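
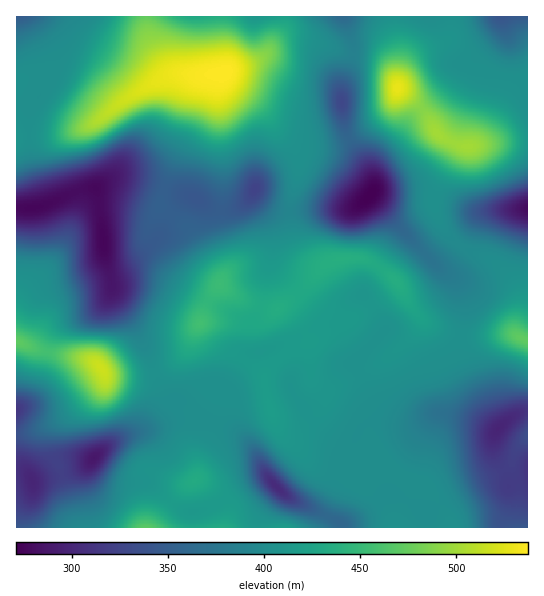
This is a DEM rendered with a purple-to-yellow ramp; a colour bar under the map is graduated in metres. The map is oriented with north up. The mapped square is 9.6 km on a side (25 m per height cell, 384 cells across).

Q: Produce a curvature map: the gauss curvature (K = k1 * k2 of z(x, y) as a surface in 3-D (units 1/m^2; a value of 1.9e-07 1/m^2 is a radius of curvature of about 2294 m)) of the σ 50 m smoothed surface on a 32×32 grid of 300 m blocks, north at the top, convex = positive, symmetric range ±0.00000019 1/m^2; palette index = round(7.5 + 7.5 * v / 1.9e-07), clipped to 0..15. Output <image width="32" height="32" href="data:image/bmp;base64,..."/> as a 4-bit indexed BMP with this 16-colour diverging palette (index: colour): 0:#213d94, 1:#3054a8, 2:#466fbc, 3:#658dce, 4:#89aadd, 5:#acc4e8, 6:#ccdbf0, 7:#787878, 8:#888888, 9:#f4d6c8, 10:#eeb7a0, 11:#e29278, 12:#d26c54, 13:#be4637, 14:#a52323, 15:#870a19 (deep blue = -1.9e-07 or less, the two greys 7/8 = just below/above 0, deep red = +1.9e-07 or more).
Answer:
<image width="32" height="32" href="data:image/bmp;base64,Qk12AgAAAAAAAHYAAAAoAAAAIAAAACAAAAABAAQAAAAAAAACAAATCwAAEwsAABAAAAAAAAAAlD0hAKhUMAC8b0YAzo1lAN2qiQDoxKwA8NvMAHh4eACIiIgAyNb0AKC37gB4kuIAVGzSADdGvgAjI6UAGQqHAHeId3iIqHaGWFW3d3h4iHeJiHd2Znd3dbhGd3d4eId3iVZkd4eId0z4d4iIeIeIh4h2yJh3iXdfmId3d3iHh3eHZt6JiHd3VoeId4d4h4d3Z3aMY3d3d0aHeIh3h4eJh3eHZ0Z3d3doh3d4d3d3eZjJZllGd3d3eIeIiHd4hneKlniPk3eHiIeHd4eHd4d3d3eHjdN3d4h4iId3d3eHd3d2ON+Fd4h3eHd4iIiId3Z4ljS6Fnd3iIeHh3d3d3d1i4djmTN3mnd4h3eIiHh3drqId62Wh4h4d4d3eHh3d4d2eHl6uWeGeHeHd4h4h3h4d3h3doh4eJiIh4d4iZd3h3d4uJhnZ3eZd3iId2iHh3h3d4aJiXd3h3d3iGiIdnd4d4h4eHiId3d3d0SoY3eGZ3iZhld4h3h3hmU6/YJodrapl3d3eIeIdppmWZi7eHV2mnh3iIh2iHa/aHeI3TdlaHhnd2eYdnh3mViIeMhXd6h3ZTZmynd3Z2Z3iGWGd4i6lXZc+5h3iGaHd4gyZ2qmmaV3aapnx4epdnd3ZUdXh3d3h3iIdEWHmXZ3efh/YniHd3iIiHd3iIiHh3jIn9aIiHd3eHd3iIiJl3d3dG+4qId3h3d4d3h3i2Wnd2U1Voh3d4d3d3h3d4mJh3hnZnd4d4h3eHd5l4h1t2h4h3d4h3mH"/>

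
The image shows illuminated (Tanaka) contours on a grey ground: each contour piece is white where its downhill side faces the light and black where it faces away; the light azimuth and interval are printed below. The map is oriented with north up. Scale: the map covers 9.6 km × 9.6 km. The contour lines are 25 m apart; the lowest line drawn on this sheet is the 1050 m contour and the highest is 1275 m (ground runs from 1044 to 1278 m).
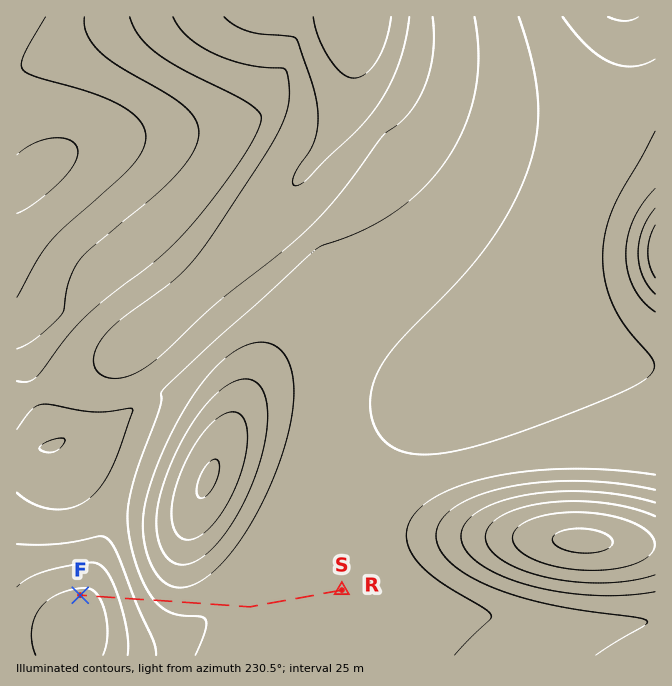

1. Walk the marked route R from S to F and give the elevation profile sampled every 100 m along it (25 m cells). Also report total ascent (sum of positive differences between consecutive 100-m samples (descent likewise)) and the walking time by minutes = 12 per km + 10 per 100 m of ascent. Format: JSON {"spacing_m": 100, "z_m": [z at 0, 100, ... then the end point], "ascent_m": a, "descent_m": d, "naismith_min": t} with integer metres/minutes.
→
{"spacing_m": 100, "z_m": [1193, 1193, 1194, 1194, 1194, 1194, 1194, 1193, 1193, 1193, 1192, 1192, 1191, 1190, 1189, 1187, 1185, 1183, 1180, 1179, 1179, 1181, 1182, 1184, 1185, 1186, 1185, 1182, 1177, 1171, 1163, 1154, 1143, 1133, 1123, 1113, 1105, 1099, 1095, 1094, 1094], "ascent_m": 7, "descent_m": 106, "naismith_min": 48}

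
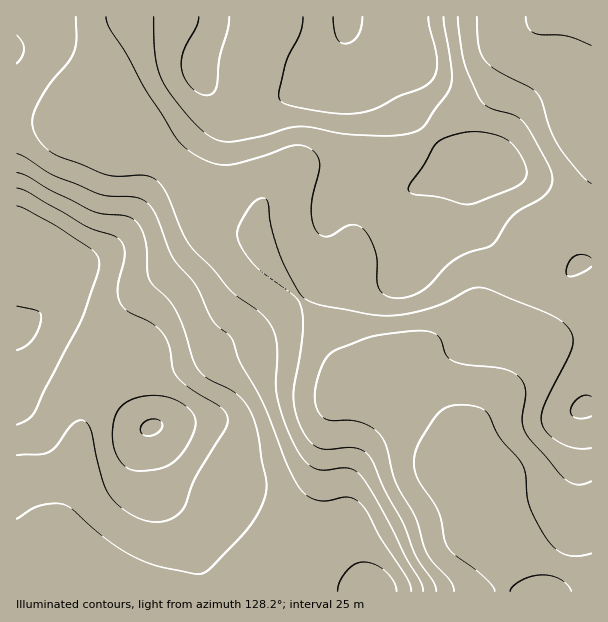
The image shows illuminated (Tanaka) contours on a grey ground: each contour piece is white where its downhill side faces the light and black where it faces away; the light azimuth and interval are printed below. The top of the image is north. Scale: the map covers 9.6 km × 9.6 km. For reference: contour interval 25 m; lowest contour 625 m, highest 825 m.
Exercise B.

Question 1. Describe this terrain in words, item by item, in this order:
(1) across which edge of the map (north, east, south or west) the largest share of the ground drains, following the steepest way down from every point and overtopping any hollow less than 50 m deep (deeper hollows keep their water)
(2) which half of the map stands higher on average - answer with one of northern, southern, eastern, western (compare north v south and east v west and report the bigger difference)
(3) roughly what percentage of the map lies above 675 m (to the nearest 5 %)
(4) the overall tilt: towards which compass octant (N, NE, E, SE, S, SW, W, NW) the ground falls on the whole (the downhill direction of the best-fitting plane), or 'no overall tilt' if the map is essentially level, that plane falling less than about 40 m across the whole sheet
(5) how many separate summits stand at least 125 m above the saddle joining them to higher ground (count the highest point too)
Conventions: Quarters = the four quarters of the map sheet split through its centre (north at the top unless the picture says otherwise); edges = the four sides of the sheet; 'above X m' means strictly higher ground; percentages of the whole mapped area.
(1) Drainage is mainly to the east: more ground falls towards that edge than towards any other.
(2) The western half stands higher on average than the eastern half.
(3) Ground above 675 m makes up about 75 % of the sheet.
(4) The general tilt is down to the east (the land rises towards the west).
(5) Counting only tops that stand 125 m proud, the map has 1 summit.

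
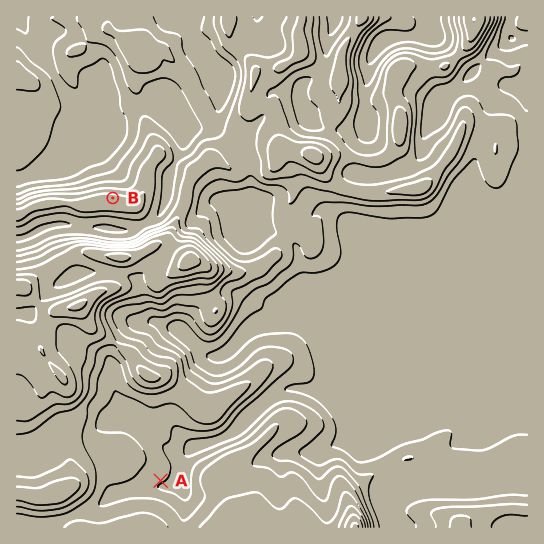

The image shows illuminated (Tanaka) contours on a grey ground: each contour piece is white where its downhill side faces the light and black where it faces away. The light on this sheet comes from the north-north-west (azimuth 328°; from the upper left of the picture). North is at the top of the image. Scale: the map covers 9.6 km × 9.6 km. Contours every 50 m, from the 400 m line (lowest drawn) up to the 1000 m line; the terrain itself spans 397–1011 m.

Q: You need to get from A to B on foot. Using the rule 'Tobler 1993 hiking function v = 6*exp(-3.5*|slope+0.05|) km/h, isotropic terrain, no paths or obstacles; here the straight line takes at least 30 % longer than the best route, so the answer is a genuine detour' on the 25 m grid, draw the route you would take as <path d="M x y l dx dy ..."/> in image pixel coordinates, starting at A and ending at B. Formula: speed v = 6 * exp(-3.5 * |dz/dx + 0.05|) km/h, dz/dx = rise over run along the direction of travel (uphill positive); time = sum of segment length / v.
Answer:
<path d="M161 481l0-19-38-76 0-23-6-13 0-9-11-22 0-6 3-6 4-4 16-8 5-5 7-13 30-31 3-5 0-6-3-5-2-1-23 0-3-6-2-2-8-4-11-11-1-3-3-2-5-3"/>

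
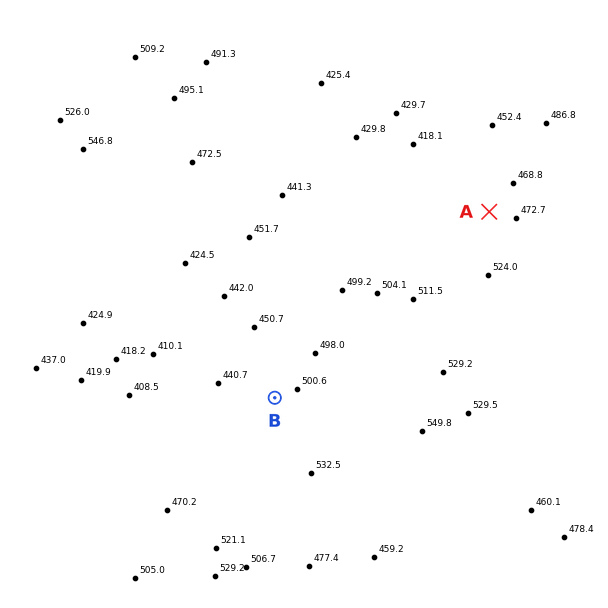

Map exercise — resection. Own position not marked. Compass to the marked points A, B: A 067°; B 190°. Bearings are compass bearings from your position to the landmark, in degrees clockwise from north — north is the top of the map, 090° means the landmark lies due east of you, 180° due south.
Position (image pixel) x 293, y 295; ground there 460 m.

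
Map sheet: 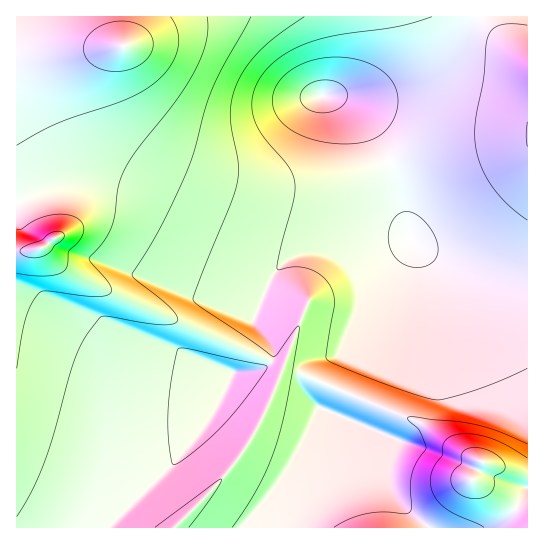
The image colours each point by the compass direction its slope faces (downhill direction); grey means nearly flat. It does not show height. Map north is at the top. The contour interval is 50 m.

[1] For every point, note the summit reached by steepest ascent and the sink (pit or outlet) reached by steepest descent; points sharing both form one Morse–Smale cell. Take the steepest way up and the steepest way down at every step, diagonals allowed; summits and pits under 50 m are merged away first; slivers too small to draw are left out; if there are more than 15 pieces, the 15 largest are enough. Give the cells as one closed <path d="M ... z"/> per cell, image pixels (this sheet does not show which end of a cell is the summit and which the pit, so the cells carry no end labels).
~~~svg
<path d="M469 16l-453 1 1 184 36-13 13-3 33-1 19 3 29 9 58 28 38 16 31 9 27 5-14 6-14 14-18 43 0 6 9 10 8 13 1 9-2 7-5 5-9 4-23 1-2 2-16 35-16 24-25 29-63 61-1 5 188-1 4-25 29-88-4-4 41-92 38-61 6-15-8-20-14-59-14-28-9-13-17-17-19-8 57-4 14-4 16-8 11-8 18-19 17-25z"/><path d="M99 184l-22 0-24 4-37 14 1 326 93 0 2-5 63-61 25-29 16-24 16-35 2-2 23-1 9-4 5-5 2-7-1-9-8-13-9-10 0-6 18-43 14-14 14-6-27-5-31-9-38-16-58-28-24-8z"/><path d="M414 243l-45 75-41 92 4 4-29 88-4 17 0 9 229-1 0-246-26-2-35-8-34-15z"/><path d="M527 16l-57 0-5 13-17 25-18 19-11 8-16 8-14 4-57 4 19 8 17 17 9 13 14 28 14 59 8 20 20 14 20 9 34 11 26 4 15-1z"/>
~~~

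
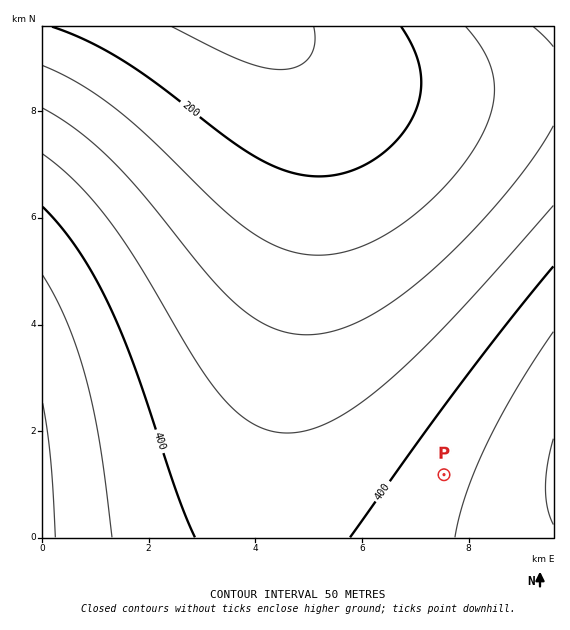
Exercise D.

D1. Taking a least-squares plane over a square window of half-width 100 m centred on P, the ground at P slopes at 2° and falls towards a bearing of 297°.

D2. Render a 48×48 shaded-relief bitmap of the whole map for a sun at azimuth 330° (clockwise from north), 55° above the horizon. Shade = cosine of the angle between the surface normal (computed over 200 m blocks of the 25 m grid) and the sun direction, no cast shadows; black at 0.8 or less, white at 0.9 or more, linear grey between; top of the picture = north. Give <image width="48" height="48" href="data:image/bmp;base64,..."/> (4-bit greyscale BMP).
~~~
<image width="48" height="48" href="data:image/bmp;base64,Qk32BAAAAAAAAHYAAAAoAAAAMAAAADAAAAABAAQAAAAAAIAEAAATCwAAEwsAABAAAAAAAAAAAAAAABEREQAiIiIAMzMzAERERABVVVUAZmZmAHd3dwCIiIgAmZmZAKqqqgC7u7sAzMzMAN3d3QDu7u4A////ABEREREiIiMzMzRERERVVVVVVVVURERDMxEREREiIiMzMzREREVVVVVVVVVVREREMxEREREiIiMzMzREREVVVVVVVVVVVUREQxEREREiIiMzMzREREVVVVVVVVVVVVVERBEREREiIiMzMzRERFVVVVVVVVVVVVVURBEREREiIiMzM0RERFVVVVVWZmZVVVVVVBEREREiIiMzM0RERFVVVVZmZmZmZVVVVREREREiIiMzM0RERVVVVWZmZmZmZmZVVREREREiIiMzM0RERVVVVmZmZmZmZmZmVREREREiIiMzM0RERVVVVmZmZmZmZmZmZhERERIiIiMzM0RERVVVZmZmZmZmZmZmZhERERIiIiMzM0RERVVVZmZmZmZmZmZmZhERERIiIiMzM0REVVVVZmZmZnd3d3d2ZhERESIiIiMzM0REVVVWZmZmZ3d3d3d3dhEREiIiIiMzM0REVVVWZmZmd3d3d3d3dxERIiIiIjMzNEREVVVWZmZnd3d3d3d3dyIiIiIiIjMzNEREVVVWZmZnd3d3d3d3dyIiIiIiIjMzNEREVVVWZmZnd3d3d3d3dyIiIiIiIzMzNEREVVVWZmZ3d3d3d3d3dyIiIiIiIzMzNEREVVVWZmZ3d3d3d4iIiCIiIiIiIzMzNEREVVVmZmZ3d3d3eIiIiCIiIiIiMzMzREREVVVmZmZ3d3d3iIiIiCIiIiIjMzMzRERFVVVmZmZ3d3d3iIiIiDMyIiMzMzMzRERFVVVmZmZ3d3d3iIiIiDMzMzMzMzMzRERFVVVmZmZ3d3d3iIiIiDMzMzMzMzM0RERFVVVmZmZ3d3d3iIiIiDMzMzMzMzM0RERFVVVWZmZ3d3d3iIiIiDMzMzMzMzNERERFVVVWZmZnd3d3eIiIiEMzMzMzMzNERERFVVVWZmZnd3d3eIiIiEQzMzMzMzRERERFVVVWZmZmd3d3d4iIiEREMzMzM0RERERFVVVWZmZmd3d3d3iIiEREREQzRERERERFVVVVZmZmZ3d3d3d4iERERERERERERERFVVVVZmZmZnd3d3d3eERERERERERERERFVVVVZmZmZmd3d3d3d1VERERERERERERFVVVVVmZmZmZnd3d3d1VURERERERERERFVVVVVWZmZmZmZnd3d1VVRERERERERERFVVVVVVVmZmZmZmZnd1VVVERERERERERFVVVVVVVVZmZmZmZmZlVVVURERERERERFVVVVVVVVVVVmZmZmZlVVVVVEREREREREVVVVVVVVVVVVVVVWZmVVVVVURERERERERVVVVVVVVVVVVVVVVWZVVVVVVEREREREREREVVVVVVVVVVVVVWZlVVVVVURERERERERERERERERERERERGZlVVVVVVRERERERERERERERERERERERGZmVVVVVVREREREREREREREREQzMzMzM2ZmZVVVVVREREREREREREQzMzMzMzMzM2ZmZVVVVVREREREREREMzMzMzMyIiIiImZmZlVVVVVERERERERDMzMzMzIiIiIiIg=="/>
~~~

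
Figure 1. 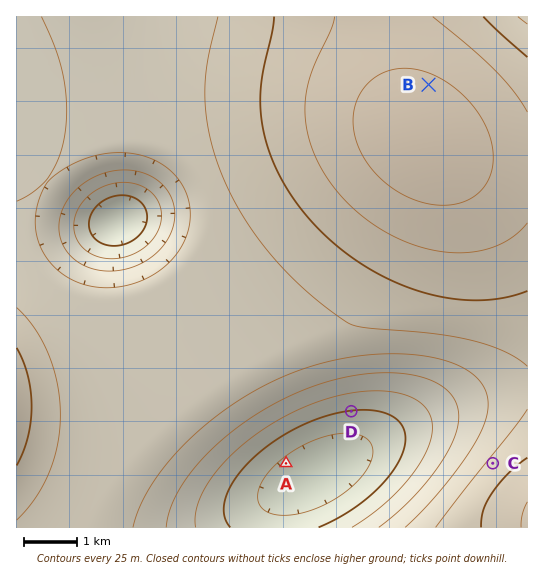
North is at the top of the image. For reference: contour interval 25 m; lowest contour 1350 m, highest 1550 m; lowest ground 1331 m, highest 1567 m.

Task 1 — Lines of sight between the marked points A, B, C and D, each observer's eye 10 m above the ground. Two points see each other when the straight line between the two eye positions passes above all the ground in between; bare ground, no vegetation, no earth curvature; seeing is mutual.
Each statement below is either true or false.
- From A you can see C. true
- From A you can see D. true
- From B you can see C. false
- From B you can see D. false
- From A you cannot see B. true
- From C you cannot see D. false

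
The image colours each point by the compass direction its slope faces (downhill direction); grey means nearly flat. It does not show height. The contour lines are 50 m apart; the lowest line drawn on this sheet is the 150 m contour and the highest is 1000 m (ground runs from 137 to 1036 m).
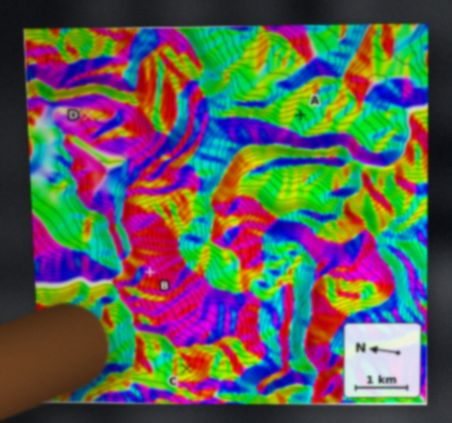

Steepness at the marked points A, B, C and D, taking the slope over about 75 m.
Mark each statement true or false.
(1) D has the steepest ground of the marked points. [false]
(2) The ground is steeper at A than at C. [true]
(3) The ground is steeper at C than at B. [false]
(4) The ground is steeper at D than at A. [false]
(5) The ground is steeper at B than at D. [true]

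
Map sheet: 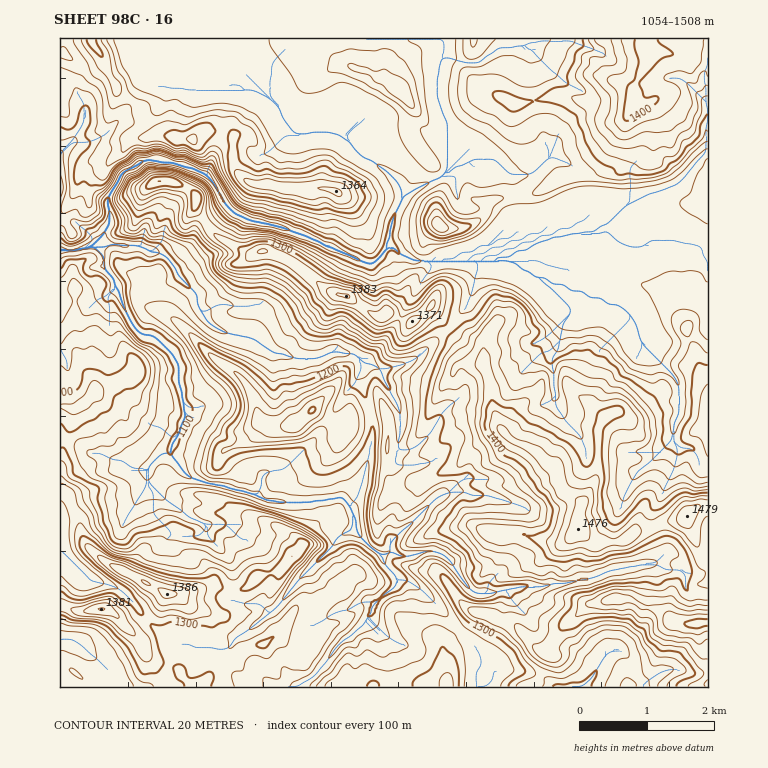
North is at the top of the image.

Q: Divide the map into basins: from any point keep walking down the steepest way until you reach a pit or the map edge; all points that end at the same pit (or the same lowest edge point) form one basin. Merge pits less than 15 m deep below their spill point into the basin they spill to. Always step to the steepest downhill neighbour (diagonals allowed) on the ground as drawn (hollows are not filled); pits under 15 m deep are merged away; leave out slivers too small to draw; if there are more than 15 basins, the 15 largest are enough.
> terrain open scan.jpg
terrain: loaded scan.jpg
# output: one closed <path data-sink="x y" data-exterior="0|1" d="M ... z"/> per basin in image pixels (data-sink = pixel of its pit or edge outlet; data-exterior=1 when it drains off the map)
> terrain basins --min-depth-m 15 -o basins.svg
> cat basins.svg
<path data-sink="60 250" data-exterior="1" d="M708 38l-648 1 0 64 3-8-2-15 7-22 9-1 12-8 3-6 8 10 17 39 16 9 8 8 3 10 12 15-9 4-16 2-15 17-10 6-14-1-5 3-9 13-7 22-7 9-4 1 0 279 7 4 3 4 1 9 9 15 0 8 5 14 16 16 67 35-5 5-4 8-14 14-15 10 12 12 4 11 6 6 27 9 2 6 8 7 10 5 331 0 8-6 3-6 7-17-2-5 5-10 9-12 28-26 20-6 24 0 13 9 9 0 10 5 9 9-7 10-3 14-17 32-17 9 79 0z"/><path data-sink="559 687" data-exterior="1" d="M632 599l-24 0-20 6-28 26-9 12-5 10 2 5-7 17-3 6-7 6 97 0 17-8 18-33 3-14 7-11-9-8-10-5-9 0z"/><path data-sink="60 188" data-exterior="1" d="M92 43l-3 6-12 8-9 1-7 22 2 15-3 8 0 106 4 0 7-9 7-22 9-13 5-3 14 1 10-6 15-17 16-2 9-4-12-15-3-10-8-8-16-9-17-39z"/><path data-sink="72 641" data-exterior="0" d="M65 606l-5 1 0 80 138 0-9-5-8-7-2-6-27-9-6-6-4-11-31-32-3-1-31 1z"/><path data-sink="60 546" data-exterior="1" d="M60 490l0 115 17 6 31-1 9 6 9 12 4 2 6-2 23-21 4-8 5-5-67-35-16-16-5-14 0-8-9-15-1-9-3-4z"/>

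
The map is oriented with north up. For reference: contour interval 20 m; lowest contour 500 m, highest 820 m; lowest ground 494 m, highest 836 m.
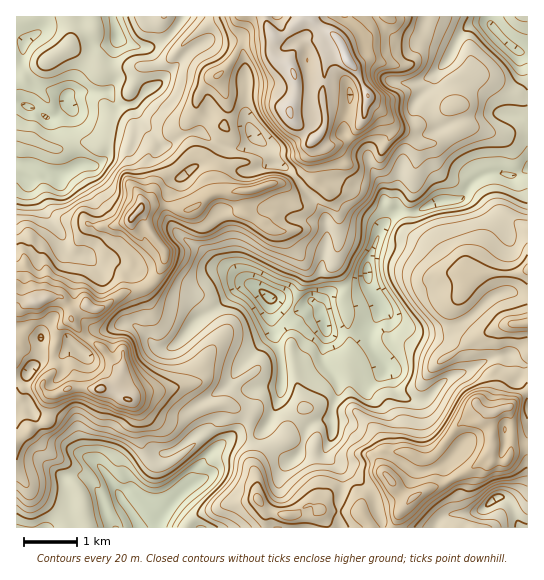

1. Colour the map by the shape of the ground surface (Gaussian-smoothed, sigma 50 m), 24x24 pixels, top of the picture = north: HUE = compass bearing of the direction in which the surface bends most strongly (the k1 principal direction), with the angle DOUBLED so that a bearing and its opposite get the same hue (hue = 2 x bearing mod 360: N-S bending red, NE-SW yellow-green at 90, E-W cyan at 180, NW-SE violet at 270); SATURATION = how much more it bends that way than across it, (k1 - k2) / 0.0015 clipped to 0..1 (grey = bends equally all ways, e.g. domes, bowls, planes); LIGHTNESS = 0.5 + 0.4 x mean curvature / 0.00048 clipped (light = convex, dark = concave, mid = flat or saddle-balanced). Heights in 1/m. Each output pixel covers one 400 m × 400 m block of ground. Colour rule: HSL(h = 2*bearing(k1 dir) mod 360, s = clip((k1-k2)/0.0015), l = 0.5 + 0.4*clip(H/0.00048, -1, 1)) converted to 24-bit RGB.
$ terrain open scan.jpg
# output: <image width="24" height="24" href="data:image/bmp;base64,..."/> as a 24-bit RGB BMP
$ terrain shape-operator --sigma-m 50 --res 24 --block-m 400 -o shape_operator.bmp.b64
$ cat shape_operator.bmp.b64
<image width="24" height="24" href="data:image/bmp;base64,Qk32BgAAAAAAADYAAAAoAAAAGAAAABgAAAABABgAAAAAAMAGAAATCwAAEwsAAAAAAAAAAAAAv5tePJJ8aZKRr9CIN1Gzfip5WJh8O7OJ6GbvnZ/RXm2VitCCz83+kI7mkMq3TEKwbtWG7BSZ1rOWHkk3WIUvG1gK02J5gyeG2enRW6KzVXSX0mBUmh2TomE3jIgtIF02J3Vi6bLhkFLM1fvQEg4lwoiOuImGOmiYkCVwdt005qr05qjwLHVm5JtRCi8EYYInhsiZiDdML6dDf9I4jyJzfS2B8ObbIsQpFDYgDSYSy6l06d6RHkNUfal0voKEdS9ypR611PfaSxYgjZoq04Dy6Kzux5TrNtemajs+b9JsmTAmLRQUYVEyV8VFdp03509qMizrGmlqgNF1xFNekUFNJZEjIJOJkmbDe/Dw7Ei+wtfz5pvzLHJMnEeVYtbt7pPe6qXb5F+BLUFvqlefWHGqvcl+bL6pdam9VpsvfTa6P5csKHw+w5uaPJWTTB6VhYw/VbQ/Z6pDdFw1HCdM/cncL4B6odoNlOJaThgh8J4rPxYpeGI/rzRvvfTEUa6ZR2xTWki/eIDKj7nMgX/BOEelv5qpNledk+PbOt3blmhBl1FLNDtf2Tqr7sjatZnwnv2oDiztzf795Mz/ztf9ncbzs92ojHXPpoLRm3fLKIBHkFJNsLJYEyJApbp8nWN0fpsrKV1DhVms1UmPEWUTIIJN7tKApJAltAxGBS4r9dxIOapJNhYy269qe+qLSUV9nFSjuXyKq21vPXB618u/GBaOmK59ckSImaOIeJaFRSk0N05p9tXgFY1EFkwRxLpSkj5xbIDK3EkuMAsIMv+ciPH79XiKPRkYGUAjr3yOzZunXpiUV7d7pDDch7epNTqevZZ9e0OEb3ClSJaitKRqxnisr4a4lYpGNWovlnEtEmdQ/6e/oo0HFC0GUB0Mgah4Y5qpG0QuvqWKwMy5OTiEf7BIqp1nJAwny9eNRnmAhFegUyItkpo9aqdHU4+UsIXc2s76wK7qdGvqKuj9z+P8/Mz/Rma3V7lCXG6HYmmhQMNltrWERh1IgkwqjG8mIEFmwtOkYlWNLhEkm7F0ptLCvZ2tPoxZNHMzZWE3S7WVX8CDYkikjUQpcXoy0UvO+cLJGlM8WZx0p41mOR8WORMda2863r9xJcCzXeE3FQYtj3+/rs/EmHidkJ1/tYupW1SycUCayJ9dfbZAXjw1aTs/eoNYfURG1LBnor/0RGGLWjosYy9WiWKWh7urweTKNzax4822AxkwoMKknKKFcJyVr5Gvk6ipZIybRTuUzLKMh1WdlTVziFtRgmU/bsofzP/UTAAxvhgsUJqCVEB0hMSps+bnbsd7MFB52M2qFT18OZG9eq6hk42faJF0nX1zf2NqQ2Nnir/GmDOwhIfbr9HtdjTw+tHc3rIaZwvFkOesgTjNeKTZhde+nHxGxWpQXh9q1dx8QSpYFWlJSZQQZKzLpJPNvHu/tYawhtPYQUQxaMBTKU9bz2+lQyZt5fm4u2zcQX3C4aXNg03ooqD/9zTxN586kiSehdvixIG4eKvVFRE04MSUCi0GGi0GK3spqcWPdD5IgoROd2UtH1kjGEQZQyjR4/Wrzm6XdTVNR404nbhTM1ANAPsJ/zXClCADcX81srlb1CPCNKnFo8OKomqxZKefOnJGenk0WogyjVpQi6K8iHC2P5qpEng3qao3VXcxwlpwi6i8mZ9HTsxmpECgQAk79ODXfs3eUtlWJg426uxMPoREuISNh1trUWNNbYJgn7KAmLTCYm6sgHarom+mSmaIvLx8o1KEcLNSfnUutYFvRbh0Kgkeq91ZW+yb6ciAvwaoH9qj59ySKKXmUGycwHKynajLkK7NlnyrZUYun6MvMzBWlopdT6WVW5U1oIqzml2px4V0pohJWyWCVDfX2vHfSESRy7iIGCts+cu+lemlGBc6pVmluaOHi7VpSzgxfmJJYmahuqtEKzlMiatOK2R81tV2GD8inkB24W+Fk9B8KTSAM6eOtZpNMrLJu66HFgso1v/MowCjjRFlWoaRoZl6ql1wcoegfK7Bg0HC07vFV3STibaxWmm6xZ7Vl2rPL5tZXcTB9NfoOhRXvr08oNytTiWhtnpqZv/a/yUhLAPnnMbxF29UtUe0qJ+PvNvTMyqGKWBmu3+m067JSZtDKGZZeUkcOGkb7o3TK3guPjcn4g+uuOCdfKdPeTCDqk2jxPe5nz9kd21OXXM+uXaHGFRWyefDgC9TSx0fkGSQO2JEsrBgxcGNNRVWu8iYvoyaCFg74ZHDZjJ/sLpBguiMq0fRZXC6iOTFsDx6sWqT1TYzQJ2Zp2dwUpxrYJAmPxY4qqeC"/>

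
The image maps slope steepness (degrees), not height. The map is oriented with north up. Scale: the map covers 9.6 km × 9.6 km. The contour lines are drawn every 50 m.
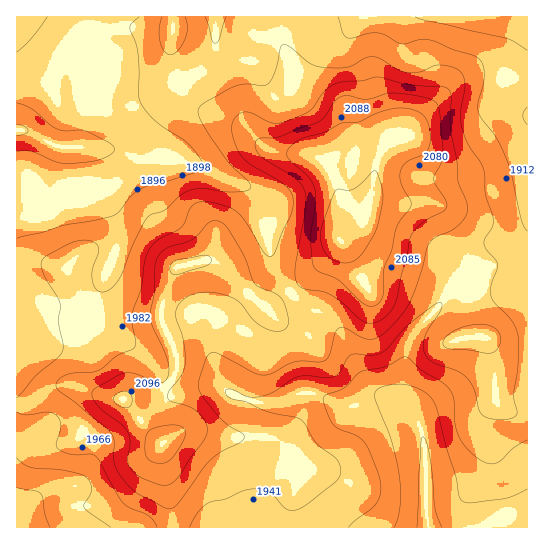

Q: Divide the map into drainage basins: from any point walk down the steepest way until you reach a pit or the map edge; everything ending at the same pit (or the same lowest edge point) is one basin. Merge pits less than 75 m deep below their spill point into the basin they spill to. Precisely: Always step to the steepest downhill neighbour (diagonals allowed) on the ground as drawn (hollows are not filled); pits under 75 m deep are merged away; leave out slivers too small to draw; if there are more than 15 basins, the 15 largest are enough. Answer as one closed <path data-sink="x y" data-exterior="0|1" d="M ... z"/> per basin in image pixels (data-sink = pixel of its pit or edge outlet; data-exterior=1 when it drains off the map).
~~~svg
<path data-sink="17 130" data-exterior="1" d="M279 16l-263 1 1 388 10-1 22-15 12-4 13 0 29 11 20 4 28-7 15-6 10-14 1-12-6-22-10-18 0-12 10-30 7-12 28-7 11 3 6 4 31 32 15 9 25-17 35-34 11-14-1-17 2-24-4-16-9-20 9-19 0-13-4-8-33-31-7-12-5-26-8-18z"/><path data-sink="429 527" data-exterior="1" d="M383 200l-10 0-5 5-5 17-23 20-11 15-35 34-25 17-15-9-31-32-6-4-11-3-24 5-7 5-12 33-2 18 15 33 0 19-10 14-15 6-27 6 24 31 15 13-2 12 6 38 5 20 1 15 355-1 0-113-17-2-9-5-6-9-1-29-6-24-4-8-12-2-4-13 0-57-20-23-8-24-8-13-7-2-21 1z"/><path data-sink="495 17" data-exterior="1" d="M527 16l-247 1 0 22 8 18 5 26 7 12 33 31 4 8 0 13-9 19 9 20 4 16-2 24 1 15 9-5 14-14 5-17 5-5 32 4 21-1 7 2 8 13 8 24 19 20 3 7-3 44 5 22 12 2 10 18 6 6 13 4 14 0z"/><path data-sink="17 527" data-exterior="1" d="M74 385l-19 2-28 17-11 2 0 121 155 1 1-15-5-20-6-38 2-12-15-13-26-31-19-3z"/>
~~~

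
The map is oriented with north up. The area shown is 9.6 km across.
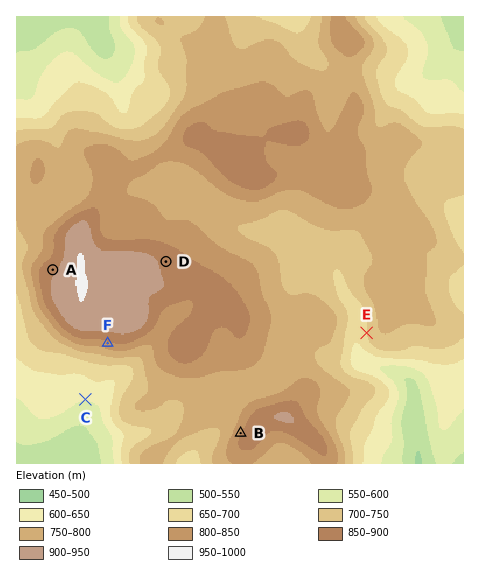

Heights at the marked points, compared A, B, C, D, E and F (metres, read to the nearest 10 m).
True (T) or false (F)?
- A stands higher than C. T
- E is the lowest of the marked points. F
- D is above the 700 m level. T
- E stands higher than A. F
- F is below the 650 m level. F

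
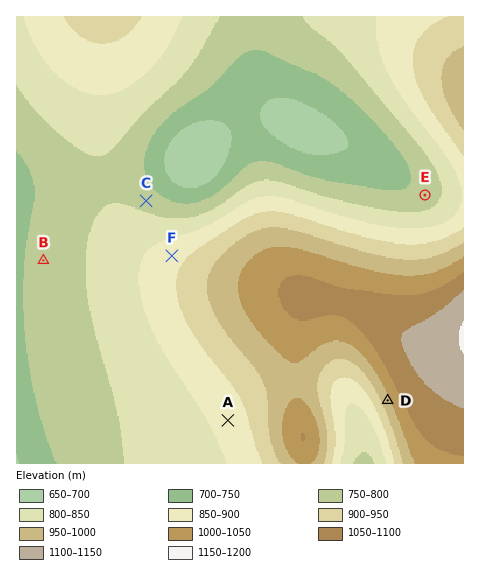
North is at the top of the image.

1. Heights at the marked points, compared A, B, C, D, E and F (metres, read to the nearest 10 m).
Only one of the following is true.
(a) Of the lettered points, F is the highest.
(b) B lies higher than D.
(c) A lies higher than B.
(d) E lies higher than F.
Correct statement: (c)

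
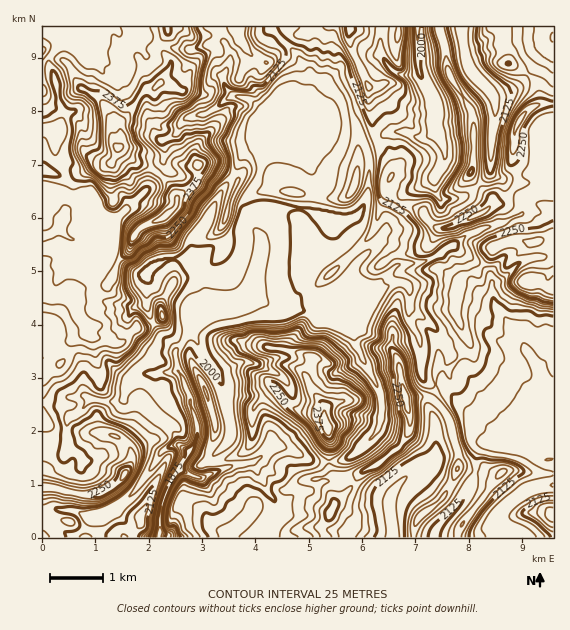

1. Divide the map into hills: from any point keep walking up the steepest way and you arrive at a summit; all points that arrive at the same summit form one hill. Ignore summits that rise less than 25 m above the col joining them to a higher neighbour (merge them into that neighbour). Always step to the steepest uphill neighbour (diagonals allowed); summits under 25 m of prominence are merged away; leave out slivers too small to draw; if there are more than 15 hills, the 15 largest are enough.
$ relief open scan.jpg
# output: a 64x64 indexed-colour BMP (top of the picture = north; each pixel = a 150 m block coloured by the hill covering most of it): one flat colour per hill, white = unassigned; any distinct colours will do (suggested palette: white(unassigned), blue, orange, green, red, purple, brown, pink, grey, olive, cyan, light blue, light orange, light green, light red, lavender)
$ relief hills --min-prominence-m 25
<image width="64" height="64" href="data:image/bmp;base64,Qk12CAAAAAAAAHYAAAAoAAAAQAAAAEAAAAABAAQAAAAAAAAIAAATCwAAEwsAABAAAAAAAAAA////ALR3HwAOf/8ALKAsACgn1gC9Z5QAS1aMAMJ34wB/f38AIr28AM++FwDox64AeLv/AIrfmACWmP8A1bDFABEREQAAAAADMzMzMzMz3d3d3d3d3d2ZmZu7u7u7AAAAERERAAAAAAMzMzMzMzM93d3d3d3d3ZmZmbu7u7AAAABREREAAAAAAzMzMzMzMz3d3d3d3d3dmZmZm7u7sAAAAFUVVVVQAAADMzMzMzMzPd3d3d3d3dmZmZmZu7u7AAAAVVVVVVUAAAMzMzMzMzM03d3d3d3d2ZmZmZm7u7uwAABVVVVVVVAAAzMzMzMzM0RE3d3d3d1EmZmZmZu7u7sAAFVVVVVVVQAAMzMzMzMzRERE3d3dRESZmZmZm7u7u7uwVVVVVVVVUAADMzMzMzREREREREREREmZmZmZu7u7u7tVVVVVVVVQAAEREzMzNEREREREREREREmZmZm7u7u7u1VVVVVVVVUAABETMzM0REREQ0REREREREmZmbu7u7sRVVVVVVVVVVAAEQAzMzNERDMzMzRERERESZmZu7u7uxERFVVVVVVVVQVQAAMzMzMzMzMzM0RERERJmZmbu7uxEREVVVVVVVVVVVAAAzMzMzMzMzMzNEREREmZmZmSIiIiERVVVVVVVVVVUAAAMzMzMzMzMzMzRERESZmZmSIiIiIRFVVVVVVVVVVQAAMzMzMzMzMzMzNERERJmZmSIiIiIhERVVVVVVVVVVAAAzMzMzMzMzMzM0REREmZmSIiIiIiEREVVVVVVVVVUAADMzMzMzMzMzMzNEREmZmSIiIiIiIREREREVVVVVUAAAMzMzMzMzMzMzNERERJmSIiIiIiIhERERERVVVVVQAAAzMzMzMzMzMzM0REREmSIiIiIiIiEREREREVVVVVAAAzMzMzMzMzMzMzREREIiIiIiIiIiIRERERERERVVAAADMzMzMzMzMzMzREREIiIiIiIiIiIhEREREREREREAADMzMzMzMzMzMzNEREQiIiIiIiIiIiEREREREREREQADMzMzMzMzMzMzNERERCIiIiIiIiIiIRERERERERERAAMzMzMzMzMzMzM0REREIiIiIiIiIiIhERERERERERAAMzMzMzMzMzMzM0REREQiIiIiIiIiIiERERERERERAAAzMzMzMzMzMzMzRERERCIiIiIiIiIiIRERERERERAAADMzMzMzMzMzMzNERERCIiIiIiIiIiIhEREREREREAAAAzMzMzMzMzMzREREREIiIiIiIiIiIiEREREREREAAAADMzMzMxERERREREREQiIiIiIiIiIiIREREREREQAAERERETMxERERERRERERCIiIiIiIiIiIhERERERERAAERERERERERERERERFEREIiIiIiIiIiIiEREREREREBERERERERERERERERERJEQiIiIiIiIiIiIRERERERERERERERERERERERERERESIiIiIiIiACIiIhERERERGIgREREREREREREREREREREiIiIiIiAAAiIiERERERiIiIEREREREREREREREREREf/yIiIiAAAAIiIREREYiIiIiIiBEREREREREREREiEf////IiAAAAAAABERGIiIiIiIiIEREREREREREREiIv/////wAAAAAAAAERERiIiIiIiIgREREREREREREiIi///////wAAAAAAAREREYiIiIiIiIEREREREREREiIiIiLy/////wAAAAABERERGIiIiIiIiBEREREREREiIiIiIiIv//////AAAAERERERGIiIiIiIEREREREREAAAAiIiIiL///////AAARERERERiIiIiIgREREREREQAAACIiIiIi//////8AABEREREREYiIiIiIERERERERAAAAAiIiIiJ3/////wAAERERERERGIiIiIjBEREREREAAAACIiIiJ3d3///6qqoRERERERERiIiIzMEREREREQAAAAIiIiInd3d//6qqqhEREREREREYjMzMzBERERERAAAAAiIiIid3d3eqqqqqERERERERERzMzMzMERERERAAAAACIiIiInd3d6qqqqoRERERERERHMzMzMzBEREREAAAAAIiIiIid3d3qqqqqhEREREREREczMzMzMwREREQAAAAAiIiIiJ3d3eqqqqqERERERERERzMzMzMzM7mYAAAAABmIiIiInd3d6qqqqoRERERERERERzMzMzMzu5mZgAAAGZiImZnd3d3qqqqqgARERERERERHMzMzMzO7mZmZmZmZmZmZmd3d3eqqqqqAAERERERERERzMzMzMzu5mZmZmZmZmZmZ3d3d3qqqqoAARERERERERERHMzMwe7mZmZmZmZmZmZnd3d3eqqqqgARERERERERERERHMwR7u5mZmZmZmZmZmd3d3d6qqqqABERERERERERERERER7u7uZmZmZmZmZmZ3d3dwqqqqoAERERERERERERERER7u7u5mZmZmZmZmZ3d3dwAAqqqgARERERERERERERERHu7u7mZmZmZmZmZnd3dwAAAKqqAREREREREREREREe7u7u7uZmZmZmZgAHd3d3AAAACqoBERERERERERERER7u7u7uZmZmZmZgAAd3d3AAAAAAqgERERERERERERERHu7u7u5mZmZmZgAAB3d3cAAAAAAKABEREREREREAABEe7u7u5mZmZmZmAAACIndwAAAAAAMAEREREREQAAAAAO7u7u5mZmZmZmYAAAIiIiAAAAAAAwAREREREQAAAAAA7u7u5mZmZmZmZgAAAiIiAAAAAAAD"/>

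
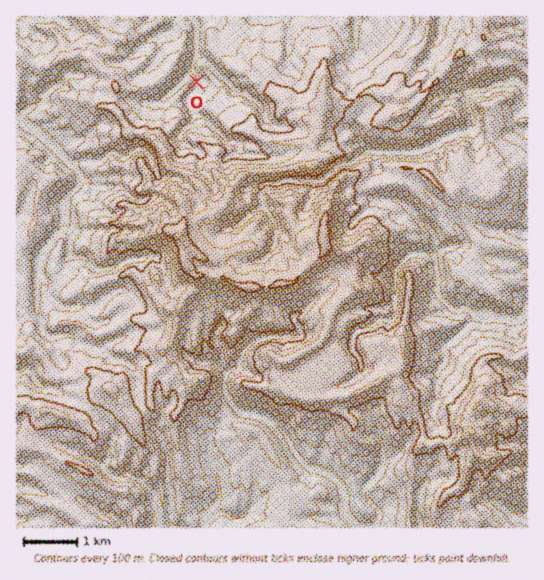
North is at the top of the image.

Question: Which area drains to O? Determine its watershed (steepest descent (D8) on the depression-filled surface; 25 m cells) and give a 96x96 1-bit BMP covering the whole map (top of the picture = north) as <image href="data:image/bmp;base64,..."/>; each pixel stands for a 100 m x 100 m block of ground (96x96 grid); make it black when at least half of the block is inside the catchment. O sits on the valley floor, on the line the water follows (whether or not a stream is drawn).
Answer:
<image width="96" height="96" href="data:image/bmp;base64,Qk2+BAAAAAAAAD4AAAAoAAAAYAAAAGAAAAABAAEAAAAAAIAEAAATCwAAEwsAAAIAAAAAAAAA////AAAAAAAAAAAAAAAAAAAAAAAAAAAAAAAAAAAAAAAAAAAAAAAAAAAAAAAAAAAAAAAAAAAAAAAAAAAAAAAAAAAAAAAAAAAAAAAAAAAAAAAAAAAAAAAAAAAAAAAAAAAAAAAAAAAAAAAAAAAAAAAAAAAAAAAAAAAAAAAAAAAAAAAAAAAAAAAAAAAAAAAAAAAAAAAAAAAAAAAAAAAAAAAAAAAAAAAAAAAAAAAAAAAAAAAAAAAAAAAAAAAAAAAAAAAAAAAAAAAAAAAAAAAAAAAAAAAAAAAAAAAAAAAAAAAAAAAAAAAAAAAAAAAAAAAAAAAAAAAAAAAAAAAAAAAAAAAAAAAAAAAAAAAAAAAAAAAAAAAAAAAAAAAAAAAAAAAAAAAAAAAAAAAAAAAAAAAAAAAAAAAAAAAAAAAAAAAAAAAAAAAAAAAAAAAAAAAAAAAAAAAAAAAAAAAAAAAAAAAAAAAAAAAAAAAAAAAAAAAAAAAAAAAAAAAAAAAAAAAAAAAAAAAAAAAAAAAAAAAAAAAAAAAAAAAAAAAAAAAAAAAAAAAAAAAAAAAAAAAAAAAAAAAAAAAAAAAAAAAAAAAAAAAAAAAAAAAAAAAAAAAAAAAAAAAAAAAAAAAAAAAAAAAAAAAAAAAAAAAAAAAAAAAAAAAAAAAAAAAAAAAAAAAAAAAAAAAAAAAAAAAAAAAAAAAAAAAAAAAAAAAAAAAAAAAAAAAAAAAAAAAAAAAAAAAAAAAAAAAAAAAAAAAAAAAAAAAAAAAAAAAAAAAAAAAAAAAAAAAAAAAAAAAAAAAAAAAAAAAAAAAAAAAAAAAAAAAAAAAAAAAAAAAAAAAAAAAAAAAAAAAAAAAAAAAAAAAAAAAAAAAAAAAAAAAAAAAAAAAAAAAAAAAAAAAAAAAAAAAAAAAAAAAAAAAAAAAAAAAAAAAAAAAAAAAAAAAAAAAAAAAAAAAAAAAAAAAAAAAAAAAAAAAAAAAABgAAAAAAAAAAAAAADwAAAAAAAAAAAAAAHwAAAAAAAAAAAAAAHwAAAAAAAAAAAAAAP4AAAAAAAAAAAAAAf8AAAAAAAAAAAAAA/+AAAAAAAAAAAAAH///4AAAAAAAAAAAP////AAAAAAAAAAAP////AAAAAAAAAAAP////AAAAAAAAAAAf////AAAAAAAAAAAf//8AAAAAAAAAAAAP//gAAAAAAAAAAAAH/+AAAAAAAAAAAAAH/+AAAAAAAAAAAAAH/8AAAAAAAAAAAAAH/4AAAAAAAAAAAAAH/wAAAAAAAAAAAAAH/gAAAAAAAAAAAAAD/AAAAAAAAAAAAAAB+AAAAAAAAAAAAAAA8AAAAAAAAAAAAAAAQAAAAAAAAAAAAAAAAAAAAAAAAAAAAAAAAAAAAAAAAAAAAAAAAAAAAAAAAAAAAAAAAAAAAAAAAAAAAAAAAAAAAAAAAAAAAAAAAAAAAAAAAAAAAAAAAAAAAAAAAAAAAAAAAAAAAAAAAAAAAAAAAAAAAAAAAAAAAAAAAAAAAAAAAAAAAAAAAAAAAAAAAAAAAAAAAAAAAAAAAAA="/>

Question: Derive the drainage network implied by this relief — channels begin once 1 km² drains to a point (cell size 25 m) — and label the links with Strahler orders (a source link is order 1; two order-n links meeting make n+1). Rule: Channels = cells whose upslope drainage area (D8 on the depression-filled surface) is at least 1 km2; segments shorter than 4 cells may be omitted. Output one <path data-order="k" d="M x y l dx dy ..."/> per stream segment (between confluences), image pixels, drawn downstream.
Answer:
<path data-order="2" d="M205 522l-2 5"/><path data-order="1" d="M106 514l4 0 3 1 9 10 0 2 1 0"/><path data-order="1" d="M247 513l-1 1-3 0-4 4-8 0-8-5-4 0-12 9-2 0"/><path data-order="1" d="M419 497l0 8-1 1 1 21"/><path data-order="1" d="M103 466l0 1 6 6 6 4 6 0 4-3 4 0 5 4 4 0 3 1 12 12 1 3 0 32-1 1"/><path data-order="1" d="M209 451l1 8 4 7 0 3 4 8 0 4 1 1 0 17-1 3-13 13 0 7"/><path data-order="1" d="M163 443l2 8 2 6 0 28 3 5 0 33 4 4 8 0"/><path data-order="1" d="M381 439l1 3 0 23-4 8-15 14 0 4 3 6 13 14 0 4-1 2-1 6-3 3-3 1-14 0"/><path data-order="2" d="M225 375l0 16 8 14 6 6 3 2 9 0 2 1 4 0 16 8 13 13 8 16 7 8 0 2 5 5 8 4 7 0 8 5 2 0 10 10 2 6 0 4 2 2 0 13 1 1 0 3 1 3 10 9 0 1"/><path data-order="1" d="M437 374l4-9 4-4 0-10-2-1 0-3 6-5 1 0 25-25 0-3 2 0"/><path data-order="1" d="M31 373l-4-4-4 0-6 4"/><path data-order="1" d="M361 371l0-9-2-1 0-3-6-7 0-16 1-2 4-4 3 0 1-2 5 0 6-2 5-6 12 0 4-4 0-2 1-2 0-8-1-1 0-5 1-2 0-25 2-3 14-14 11 0 1 1 8 0 3 1"/><path data-order="1" d="M222 363l-1 3 4 5 0 4"/><path data-order="1" d="M110 357l-8-8-3-2-6 0-7-4-5 0-10-8-17 0-1 2-3 0-8-7-1-3 0-8-4-6 0-38 1-2"/><path data-order="2" d="M477 314l6 0 4 3 10 0 1 1 20 1 1-1 3 0 4-4 1-4"/><path data-order="1" d="M303 311l-6 3-3 3 0 4 5 5 0 7-1 2-3 2-4 0-1-2-4 0-1 2-19 0-1 1-4 0-7 3-12 12-4 12-5 5-4 1-4 4"/><path data-order="1" d="M73 307l-10 0-2-1-10-9-1 0-3-4 0-10-1-2-8-8"/><path data-order="2" d="M38 273l0-15 1-3 2 0 0-4 9-9 3-7 8-8 0-4 1-1 0-13-1-3 8-9"/><path data-order="1" d="M141 258l-3 0-1 1-10 0-2 3-3 0-13 7-12 0-3-2-9-9-3-1-9 0-3-2-1-1 0-16 1-3-1-1 0-11-2-1 0-21 2-2 0-2"/><path data-order="2" d="M434 255l3 7-2 3 0 4 3 5 0 16 3 5 0 3 10 11 3 1 12-1 11 5"/><path data-order="1" d="M273 247l1-2 0-4 1-2 2-12-3-6-5-8-6-6 0-2"/><path data-order="1" d="M447 247l-9 4-4 4"/><path data-order="1" d="M254 211l9-6"/><path data-order="2" d="M263 205l-1-3 0-5-1-2 0-8 4-4 13 0 8-4 4 0 1 2 30 0 9-8 1 0 4-4 0-2 6-4 9 0 13-10 3-2 5 0"/><path data-order="1" d="M386 199l9 0 14 7 24 25 1 3 0 7 1 1 0 11-1 2"/><path data-order="2" d="M69 197l1-3 8-8 1-3 0-6"/><path data-order="1" d="M93 185l-4-4-3-2-4 0-3-2"/><path data-order="2" d="M79 177l-1-2 0-4-7-8"/><path data-order="2" d="M71 163l-1 0-36-34-9-4-8-7"/><path data-order="1" d="M126 155l-7 0-4-2-6 0-10 8-20 0-4 2-4 0"/><path data-order="2" d="M371 151l43 0 1-1 6 0 14-7 4-4 6-1 12-7 8 0 2-1 7-7 0-8-7-10 0-11 6-4 13 0 8-5 12-2 4-2 7 0 9 9 1 3 0 4"/><path data-order="1" d="M239 143l-2-2-8 0-3-2-23-22-9-4"/><path data-order="1" d="M357 129l2 4 0 5 2 3 6 6 0 2 4 2"/><path data-order="1" d="M193 121l1-8"/><path data-order="2" d="M194 113l-4-4-3-6 0-5 2-3 8-9 0-12-4-5"/><path data-order="1" d="M42 97l-1 1 0 3-6 5-8 3-9 9-1 0"/><path data-order="1" d="M249 97l-6-6-9-2-32-32-5-2"/><path data-order="1" d="M179 83l12-12 2 0 0-2"/><path data-order="2" d="M193 69l0-6 4-8"/><path data-order="2" d="M197 55l0-30-7-8"/><path data-order="1" d="M357 49l0-4-2-2 0-26"/><path data-order="1" d="M287 39l0-20-2-2-30 0"/><path data-order="1" d="M161 34l1-1 4 0 3-2 5-5 1-3 0-6-1 0"/><path data-order="1" d="M441 22l0-5"/>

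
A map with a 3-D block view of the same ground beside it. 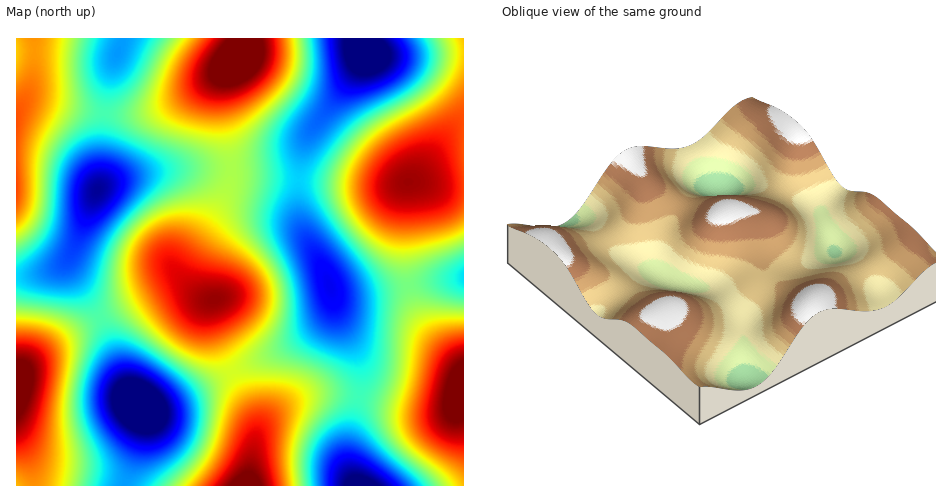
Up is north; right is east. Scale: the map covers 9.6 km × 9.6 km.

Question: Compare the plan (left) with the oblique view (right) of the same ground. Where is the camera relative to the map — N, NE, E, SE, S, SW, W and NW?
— NE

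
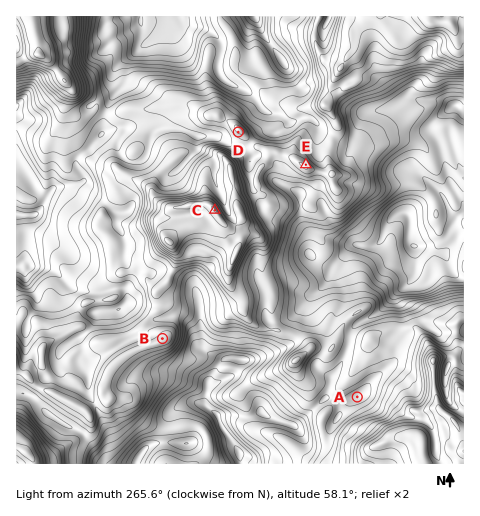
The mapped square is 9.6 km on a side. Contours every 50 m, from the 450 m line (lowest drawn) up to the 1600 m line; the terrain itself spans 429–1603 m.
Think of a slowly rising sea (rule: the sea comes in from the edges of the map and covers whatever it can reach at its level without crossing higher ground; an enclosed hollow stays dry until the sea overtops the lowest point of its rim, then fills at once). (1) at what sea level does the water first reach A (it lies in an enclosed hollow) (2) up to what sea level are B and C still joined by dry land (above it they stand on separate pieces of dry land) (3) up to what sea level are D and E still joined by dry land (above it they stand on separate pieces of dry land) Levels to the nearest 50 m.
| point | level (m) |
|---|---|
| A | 900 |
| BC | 1100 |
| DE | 1150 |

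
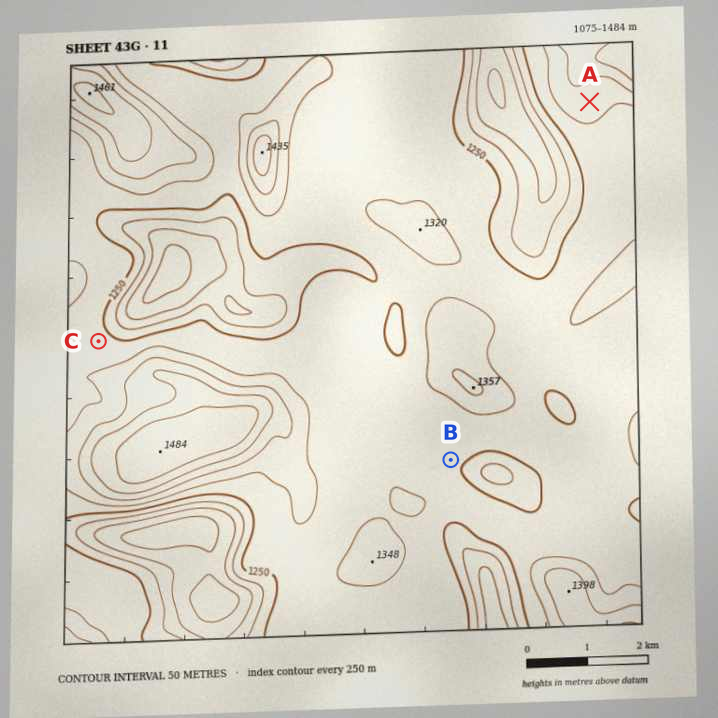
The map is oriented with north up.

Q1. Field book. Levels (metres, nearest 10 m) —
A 1330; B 1260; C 1270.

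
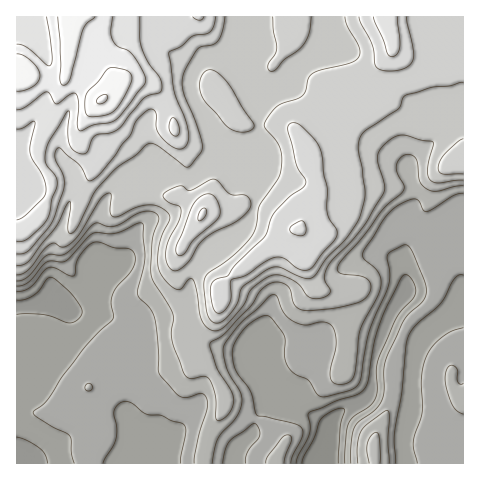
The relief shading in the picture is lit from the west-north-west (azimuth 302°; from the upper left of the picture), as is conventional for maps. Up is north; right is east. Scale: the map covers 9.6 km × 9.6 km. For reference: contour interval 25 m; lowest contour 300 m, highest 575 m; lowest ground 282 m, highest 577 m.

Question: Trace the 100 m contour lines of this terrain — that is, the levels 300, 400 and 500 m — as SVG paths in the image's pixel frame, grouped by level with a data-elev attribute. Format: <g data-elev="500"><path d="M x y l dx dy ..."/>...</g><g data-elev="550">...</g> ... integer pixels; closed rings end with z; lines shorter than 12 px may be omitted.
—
<g data-elev="300"><path d="M302 463l2-7 10-18 7-19 11-8 10-3 3 3-5 15-2 37"/></g><g data-elev="400"><path d="M380 463l-1-25-1-4-2-2-5 3-4 9 0 8 2 11"/><path d="M17 281l5-1 6-4 19-21 5-1 9 1 7-3 27-29 3 0 8 3 7 0 7-2 20-12 8-1 7 2 3 3 1 4-7 21-1 28 1 9 21 35 1 6-3 11 1 10 11 32 6 6 15-2 5 3 6 17 1 22 1 2 3 0 5-3 5-5 3-7 1-7-4-9-13-21-7-20 0-5 17-11 24-26 11-17 11-7 11 2 6 6 5 16 4 3 6 1 31-2 25-7 6-4 3-5 1-6-2-5-7-5-22-3-2-2-1-4 5-8 23-24 17-25 21-20 1-5-8-16 1-5 2-5 7-4 8 2 3 5 3 20 4 5 6 3 8 1 16-4 9-1"/></g><g data-elev="500"><path d="M17 242l7-1 5-3 14-14 6-8 3-17 4-10 1-7-2-7-9-11 0-12 3-11 18-29 2-1 1 1-2 20 2 13 6 7 8 2 4-3 3-11 4-4 15-3 7-3 27-32 17-7 1-6-2-7-12-15-7-17-1-29"/><path d="M295 235l6 1 4-2 1-7-4-6-6 2-6 5 1 4z"/><path d="M199 221l3-1 4-5 1-5-3-2-3 2-2 4-1 4z"/><path d="M174 136l4 0 1-6-1-8-5-4-3 2-1 7 1 5z"/><path d="M17 129l5-1 10-6 3 0-5 24 0 7 3 7 10 16 3 13-1 6-3 5-17 16-8 4"/><path d="M193 17l7 3 4-3"/><path d="M373 17l15 37 4 3 5-3 3-7-3-30"/></g>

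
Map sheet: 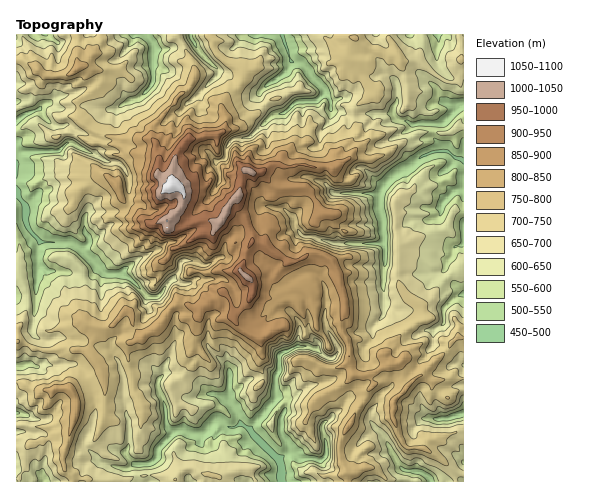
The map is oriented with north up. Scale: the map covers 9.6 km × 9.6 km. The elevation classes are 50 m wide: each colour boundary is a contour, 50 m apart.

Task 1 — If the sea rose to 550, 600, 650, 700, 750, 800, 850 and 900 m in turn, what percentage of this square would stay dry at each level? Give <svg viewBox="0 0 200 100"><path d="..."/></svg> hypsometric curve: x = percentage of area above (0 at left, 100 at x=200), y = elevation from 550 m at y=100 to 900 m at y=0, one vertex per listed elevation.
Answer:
<svg viewBox="0 0 200 100"><path d="M183 100l-18-14-29-15-39-14-37-14-22-14-15-15-12-14"/></svg>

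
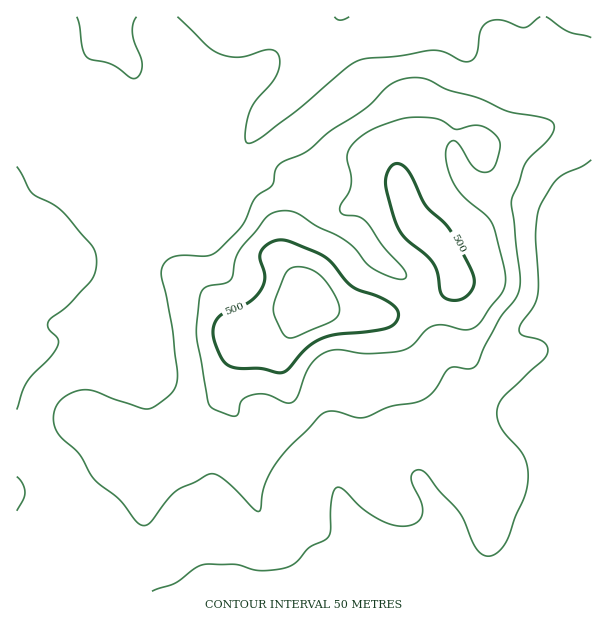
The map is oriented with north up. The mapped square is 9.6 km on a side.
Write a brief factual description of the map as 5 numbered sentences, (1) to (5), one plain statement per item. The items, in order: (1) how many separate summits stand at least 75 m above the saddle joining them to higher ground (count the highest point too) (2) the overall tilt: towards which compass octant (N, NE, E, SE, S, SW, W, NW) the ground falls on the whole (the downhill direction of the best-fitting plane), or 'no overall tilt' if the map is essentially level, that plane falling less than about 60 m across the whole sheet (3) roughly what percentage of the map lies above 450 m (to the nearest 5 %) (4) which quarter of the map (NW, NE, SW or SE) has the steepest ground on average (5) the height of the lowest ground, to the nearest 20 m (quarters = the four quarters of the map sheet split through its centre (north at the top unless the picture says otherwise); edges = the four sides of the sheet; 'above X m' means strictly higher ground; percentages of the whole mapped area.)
(1) There is 1 summit with 75 m or more of prominence.
(2) No overall tilt - high and low ground are spread across the sheet.
(3) About 15 % of the map lies above 450 m.
(4) The north-east quarter is the steepest part of the map.
(5) The lowest point is down at roughly 300 m.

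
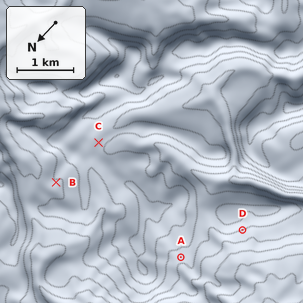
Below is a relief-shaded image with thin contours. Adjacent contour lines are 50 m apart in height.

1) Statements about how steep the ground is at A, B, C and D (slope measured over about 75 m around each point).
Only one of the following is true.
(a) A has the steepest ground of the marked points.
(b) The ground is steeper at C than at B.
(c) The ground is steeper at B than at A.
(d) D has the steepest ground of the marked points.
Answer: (d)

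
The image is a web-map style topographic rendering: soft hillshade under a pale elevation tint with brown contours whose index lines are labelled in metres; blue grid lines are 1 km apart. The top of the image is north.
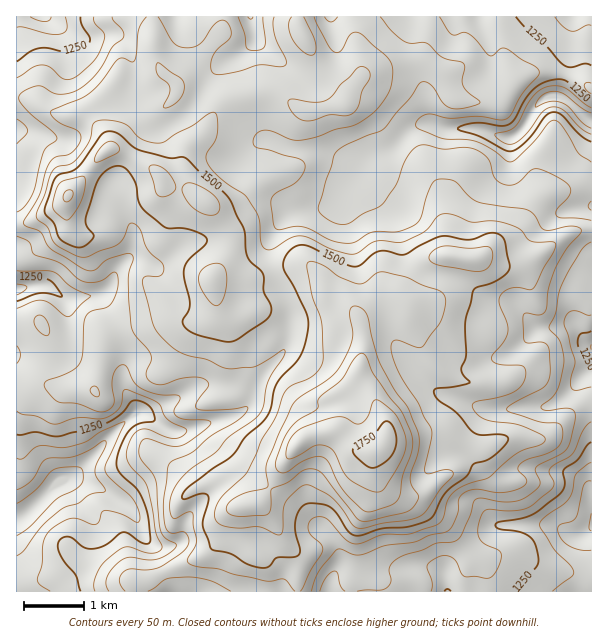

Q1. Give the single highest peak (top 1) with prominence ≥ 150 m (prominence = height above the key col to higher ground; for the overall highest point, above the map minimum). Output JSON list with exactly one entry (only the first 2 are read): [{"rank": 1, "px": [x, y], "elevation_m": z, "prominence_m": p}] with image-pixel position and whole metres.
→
[{"rank": 1, "px": [380, 449], "elevation_m": 1776, "prominence_m": 720}]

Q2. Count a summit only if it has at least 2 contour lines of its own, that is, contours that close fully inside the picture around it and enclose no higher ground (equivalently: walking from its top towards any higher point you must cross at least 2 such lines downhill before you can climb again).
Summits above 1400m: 2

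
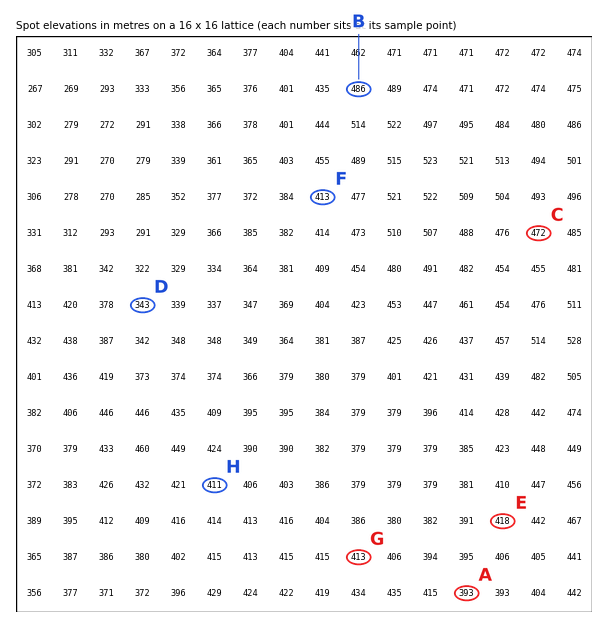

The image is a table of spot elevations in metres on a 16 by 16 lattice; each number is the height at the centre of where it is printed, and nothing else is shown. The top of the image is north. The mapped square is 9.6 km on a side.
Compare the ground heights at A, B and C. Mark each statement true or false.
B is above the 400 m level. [true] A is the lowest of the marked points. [true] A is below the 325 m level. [false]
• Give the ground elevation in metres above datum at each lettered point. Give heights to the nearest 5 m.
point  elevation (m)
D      345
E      420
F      415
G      415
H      410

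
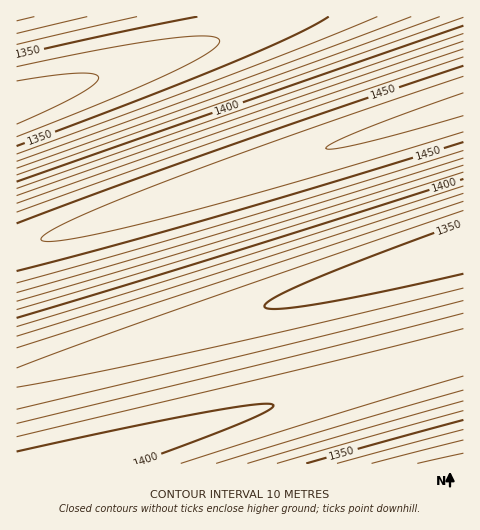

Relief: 1315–1470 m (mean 1395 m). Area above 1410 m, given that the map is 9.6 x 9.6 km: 27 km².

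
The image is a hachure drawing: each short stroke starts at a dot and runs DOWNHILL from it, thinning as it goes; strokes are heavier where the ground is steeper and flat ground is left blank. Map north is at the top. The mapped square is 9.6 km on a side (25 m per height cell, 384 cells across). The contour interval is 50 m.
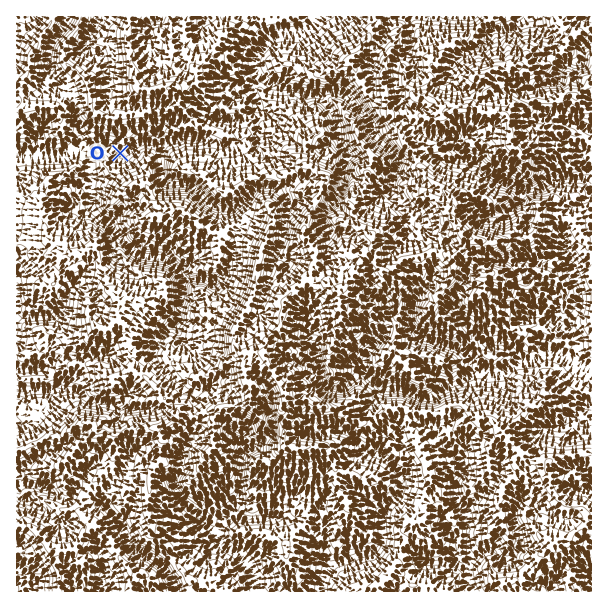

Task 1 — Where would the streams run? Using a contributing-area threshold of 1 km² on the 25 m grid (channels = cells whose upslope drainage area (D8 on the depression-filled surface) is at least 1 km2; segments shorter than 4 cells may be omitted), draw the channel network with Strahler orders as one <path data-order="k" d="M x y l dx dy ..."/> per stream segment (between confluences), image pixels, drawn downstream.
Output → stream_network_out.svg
<path data-order="2" d="M468 573l0 12 3 6"/><path data-order="2" d="M327 569l-1 6-2 1 0 3-1 2 0 10"/><path data-order="1" d="M455 563l6 4 4 2 0 1 3 3"/><path data-order="2" d="M470 563l-2 3 0 7"/><path data-order="1" d="M324 551l2 3 0 9 1 1 0 5"/><path data-order="2" d="M221 536l0 3 12 12 1 0 14 12 6 12 1 9 2 1 0 5 1 1"/><path data-order="2" d="M221 527l0 9"/><path data-order="1" d="M116 521l3 6 4 4 5 12 6 6 3 0 9 5 3 3 4 1 14 12 0 3 4 6 5 12"/><path data-order="1" d="M264 518l-3 1-27 0-3 3-6 3-3 0-1 2"/><path data-order="1" d="M515 507l-2 3 0 12 5 6 0 3 1 2 0 15-4 4-2 6-3 3-6 0-12-12-6 0-16 14"/><path data-order="1" d="M177 492l2 3 21 21 0 2 7 7 0 2 6 4 5 2 3 3"/><path data-order="1" d="M27 485l-7 0-3 1"/><path data-order="1" d="M462 462l0 6 2 2 0 3-2 3-6 6 0 15 8 10 1 8 3 4 0 33 2 2 0 9"/><path data-order="1" d="M245 452l-5 4 0 42-19 21 0 8"/><path data-order="1" d="M369 452l2 1 3 0 1 2 3 0 2 1 6 2 19 19 0 6-6 12-12 12 0 2-3 3 0 3-1 1 0 21-2 2 0 4-1 3-6 6-3 2-8 0-1 1-3 0-8 5-13 3-6 4-3 0-2 2"/><path data-order="1" d="M92 401l-5-2-7-7-3-2-60 0"/><path data-order="2" d="M365 374l1 0 6 6 5 1 7 8 20 0 16 9 11 0 3-2 6-6 9-4 3 0 4-3 3 0 6-3 8-6 6-2"/><path data-order="1" d="M165 372l-10-12-2-3 0-9 3-4 2-6 13-14 2 0 6-4 0-5 1-1 0-12 2-2 0-21"/><path data-order="2" d="M479 372l6 0 1 2 14 0 1-2 3 0 11-9 6-1 1-2"/><path data-order="1" d="M33 369l-16 0"/><path data-order="3" d="M578 362l6 4 3 0 4 3"/><path data-order="2" d="M522 360l17-3 7-6 8 0 16 9 6 0 2 2"/><path data-order="1" d="M315 351l2 2 0 4 1 2 0 9 3 3 2 9 1 3 8 7 10 0 3-1 14-15 6 0"/><path data-order="1" d="M375 344l-7 7-3 6 0 5-2 1 0 9 2 2"/><path data-order="1" d="M497 344l7 0 3 1 11 11 1 4 3 0"/><path data-order="1" d="M422 338l4 3 8 0 1 1 5 0 1 2 3 0 6 3 6 0 2 1 6 2 10 10 0 3 5 9"/><path data-order="2" d="M569 329l0 1 9 9 0 23"/><path data-order="1" d="M555 321l8 6 6 2"/><path data-order="1" d="M56 312l-6 6-30 0 0 2-3 3 0 7"/><path data-order="1" d="M213 284l-9-5-22 0"/><path data-order="2" d="M182 279l0-3-3-6-11-10-3 0-1-2-15 0-2-1-9-2-25-25-2-5-4-4-5-2-10-10-2-3 0-44-6-7 0-2-4-1"/><path data-order="1" d="M570 267l5 8 1 9 5 9 0 9-2 1 0 3-3 6-4 6 0 3-3 5 0 3"/><path data-order="1" d="M276 252l6-10 0-8 2-1 0-11 1-1 0-5 2-1 0-11-2-1 0-5-12-12-12 0-3-1-3 1-4 5 0 1-14 14-1 0-3 3-15 0-6-5-2 0-18-18-6-3-18 0-6-4-1-3 0-30-2 0-3-3"/><path data-order="1" d="M327 206l5-5 0-3 9-9 1-3 0-3 2-1 0-18 4-8 0-3-7-7-2-3 0-9-1-2 0-6-3-4-2-8-3-6-9-9-3-6"/><path data-order="1" d="M392 188l1-3 0-12 5-8 0-4-5-6 0-2-21-21-1-7-3-3-3-6-20-21-6-3-16 0-2 1-3 0"/><path data-order="1" d="M468 156l5 3 6 2 12 12 6 3 9 7 4 2 3 3 9 4 5 0 1-1 9-2 6-3 8-6 9 0 6-3 21 0 4 3"/><path data-order="3" d="M80 152l-9 0-9 4-45 0"/><path data-order="2" d="M156 143l-16 0-3 1-6 6-6 3-9 0-3-1-6-6-6 0-3 3-3 0-2 1-12 0-1 2"/><path data-order="1" d="M174 141l-6 0-6 3-6-1"/><path data-order="1" d="M257 107l0-6-6-11 0-7 6-6 0-3"/><path data-order="2" d="M318 93l-18 0-7-4-9 0-2-2-4 0-2-1-6-2-4-4-2 0-7-6"/><path data-order="2" d="M257 74l-3-6 0-6 1-2 0-3 2-3 6-6 0-1 9-9 3-2 4 0 2-1 16-2 14-7 4-5 2-4"/><path data-order="1" d="M570 62l8 0 3-3 0-6 1-3 6-5 3 0"/><path data-order="1" d="M86 47l-2-2 0-6 2-3 7-7 5-9 0-3"/><path data-order="1" d="M488 38l1-6 3-3 8 0 1-2 14-1 1-2 6-1 5-5 4-1"/><path data-order="1" d="M411 18l2-1 60 0"/>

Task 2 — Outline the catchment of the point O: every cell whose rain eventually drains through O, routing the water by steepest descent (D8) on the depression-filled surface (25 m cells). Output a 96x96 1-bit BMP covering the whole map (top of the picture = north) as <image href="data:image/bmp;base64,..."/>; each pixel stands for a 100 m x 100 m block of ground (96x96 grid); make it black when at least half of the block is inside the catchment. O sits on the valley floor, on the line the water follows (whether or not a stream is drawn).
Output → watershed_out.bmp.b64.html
<image width="96" height="96" href="data:image/bmp;base64,Qk2+BAAAAAAAAD4AAAAoAAAAYAAAAGAAAAABAAEAAAAAAIAEAAATCwAAEwsAAAIAAAAAAAAA////AAAAAAAAAAAAAAAAAAAAAAAAAAAAAAAAAAAAAAAAAAAAAAAAAAAAAAAAAAAAAAAAAAAAAAAAAAAAAAAAAAAAAAAAAAAAAAAAAAAAAAAAAAAAAAAAAAAAAAAAAAAAAAAAAAAAAAAAAAAAAAAAAAAAAAAAAAAAAAAAAAAAAAAAAAAAAAAAAAAAAAAAAAAAAAAAAAAAAAAAAAAAAAAAAAAAAAAAAAAAAAAAAAAAAAAAAAAAAAAAAAAAAAAAAAAAAAAAAAAAAAAAAAAAAAAAAAAAAAAAAAAAAAAAAAAAAAAAAAAAAAAAAAAAAAAAAAAAAAAAAAAAAAAAAAAAAAAAAAAAAAAAAAAAAAAAAAAAAAAAAAAAAAAAAAAAAAAAAAAAAAAAAAAAAAAAAAAAAAAAAAAAAAAAAAAAAAAAAAAAAAAAAAAAAAAAAAAAAAAAAAAAAAAAAAAAAAAAAAAAAAAAAAAAAAAAAAAAAAAAAAAAAAAAAAAAAAAAAAAAAAAAAAAAAAAAAAAAAAAAAAAAAAAAAAAAAAAAAAAAAAAAAAAAAAAAAAAAAAAAAAAAAAAAAAAAAAAAAAAAAAAAAAAAAAAAAAAAAAAAAAAAAAAAAAAAAAAAAAAAAAAAAAAAAAAAAAAAAgAAAAAAAAAAAAAAB8AAAAAAAAAAAAAAD8AAAAAAAAAAAAAAD+AAAAAAAAAAAAAAB+AAAAAAAAAAAAAAB/AAAAAAAAAAAAAAA/AAAAAAAAAAAAAAA/gAAAAAAAAAAAAAA/gAAAAAAAAAAAAAAfgAAAAAAAAAAAAAAfwAAAAAAAAAAAAAAP4AAAAAAAAAAAAAAP8AAAAAAAAAAAAAAP+AAAAAAAAAAAAAAP+AAAAAAAAAAAAAAP/AAAAAAAAAAAAAAP/AAAAAAAAAAAAAAH/AAAAAAAAAAAAAAH+AAAAAAAAAAAAAAD+AAAAAAAAAAAAAAD8AAAAAAAAAAAAA8D8AAAAAAAAAAAAD/P8AAAAAAAAAAAAH//+AAAAAAAAAAAAP//+AAAAAAAAAAAD////AAAAAAAAAAAP////AAAAAAAAAAAP////gAAAAAAAAAAP////gAAAAAAAAAB/////wAAAAAAAAAD///8/gAAAAAAAAAD///4HAAAAAAAAAAD///wAAAAAAAAAAAD///gAAAAAAAAAAAH///AAAAAAAAAAAAH//+AAAAAAAAAAAAD//8AAAAAAAAAAAAB//wAAAAAAAAAAAAB/+AAAAAAAAAAAAAB/4AAAAAAAAAAAAAB/4AAAAAAAAAAAAAAH4AAAAAAAAAAAAAABwAAAAAAAAAAAAAABgAAAAAAAAAAAAAABgAAAAAAAAAAAAAAAAAAAAAAAAAAAAAAAAAAAAAAAAAAAAAAAAAAAAAAAAAAAAAAAAAAAAAAAAAAAAAAAAAAAAAAAAAAAAAAAAAAAAAAAAAAAAAAAAAAAAAAAAAAAAAAAAAAAAAAAAAAAAAAAAAAAAAAAAAAAAAAAAAAAAAAAAAAAAAAAAAAAAAAAAAAAAAAAAAAAAAAAAAAA="/>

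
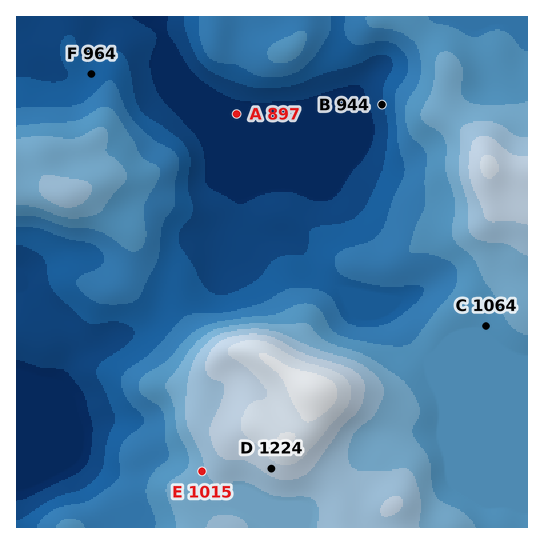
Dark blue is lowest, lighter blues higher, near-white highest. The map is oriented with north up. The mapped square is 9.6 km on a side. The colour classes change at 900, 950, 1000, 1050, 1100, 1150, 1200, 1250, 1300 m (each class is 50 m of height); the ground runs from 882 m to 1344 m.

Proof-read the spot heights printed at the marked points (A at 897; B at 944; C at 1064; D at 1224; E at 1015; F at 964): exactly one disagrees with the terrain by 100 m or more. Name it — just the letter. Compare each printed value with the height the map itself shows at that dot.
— E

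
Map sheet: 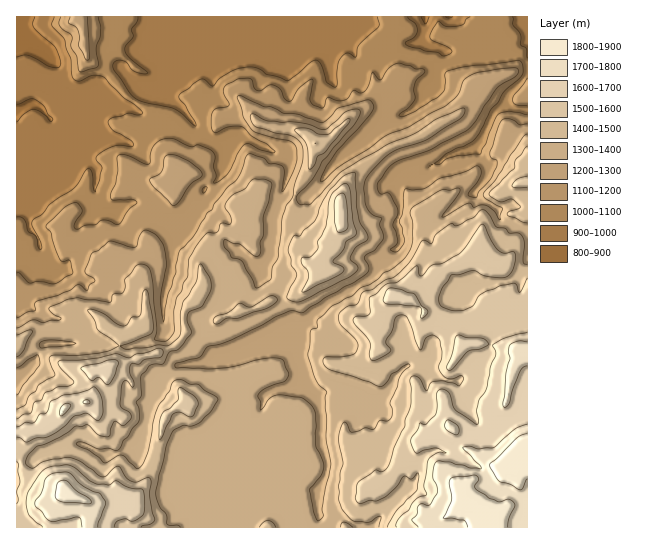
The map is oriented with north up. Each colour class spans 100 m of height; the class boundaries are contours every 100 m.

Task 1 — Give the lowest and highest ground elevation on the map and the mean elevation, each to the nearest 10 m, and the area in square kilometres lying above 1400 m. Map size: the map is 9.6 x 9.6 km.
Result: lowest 860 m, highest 1850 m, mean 1300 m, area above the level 29.7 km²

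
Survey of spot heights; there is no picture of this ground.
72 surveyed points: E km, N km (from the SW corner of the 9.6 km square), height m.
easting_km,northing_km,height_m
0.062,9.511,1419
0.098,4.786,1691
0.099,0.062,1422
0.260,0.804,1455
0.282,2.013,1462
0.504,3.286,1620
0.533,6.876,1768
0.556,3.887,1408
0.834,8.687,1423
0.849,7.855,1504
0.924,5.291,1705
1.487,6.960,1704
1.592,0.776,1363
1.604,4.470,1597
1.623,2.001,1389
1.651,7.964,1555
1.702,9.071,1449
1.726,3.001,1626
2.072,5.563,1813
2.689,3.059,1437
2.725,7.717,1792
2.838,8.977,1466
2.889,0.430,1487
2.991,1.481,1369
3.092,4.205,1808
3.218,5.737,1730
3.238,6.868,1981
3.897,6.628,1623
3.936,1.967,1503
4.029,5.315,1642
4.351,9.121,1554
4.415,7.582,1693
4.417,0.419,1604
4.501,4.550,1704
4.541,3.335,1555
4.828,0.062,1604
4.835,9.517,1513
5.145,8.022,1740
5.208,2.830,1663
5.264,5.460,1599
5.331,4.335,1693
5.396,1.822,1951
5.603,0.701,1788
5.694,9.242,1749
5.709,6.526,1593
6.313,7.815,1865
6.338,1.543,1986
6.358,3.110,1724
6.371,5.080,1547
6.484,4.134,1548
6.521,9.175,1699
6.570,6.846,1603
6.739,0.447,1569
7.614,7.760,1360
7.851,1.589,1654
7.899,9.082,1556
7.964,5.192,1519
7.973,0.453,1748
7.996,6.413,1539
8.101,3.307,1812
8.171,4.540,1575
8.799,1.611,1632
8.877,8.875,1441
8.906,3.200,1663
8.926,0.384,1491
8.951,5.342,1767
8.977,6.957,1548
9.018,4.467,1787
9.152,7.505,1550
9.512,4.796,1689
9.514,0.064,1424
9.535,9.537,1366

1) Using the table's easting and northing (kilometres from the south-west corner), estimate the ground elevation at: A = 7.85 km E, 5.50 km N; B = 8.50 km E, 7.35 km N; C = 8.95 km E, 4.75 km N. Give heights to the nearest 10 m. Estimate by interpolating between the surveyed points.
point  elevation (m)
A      1430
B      1390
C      1790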